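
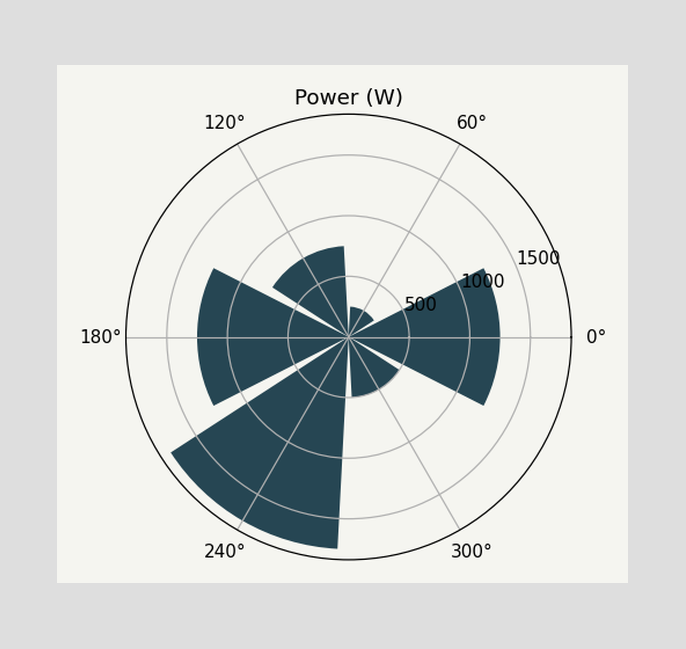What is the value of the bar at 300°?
500W

The bar at 300° reaches 500W on the radial axis.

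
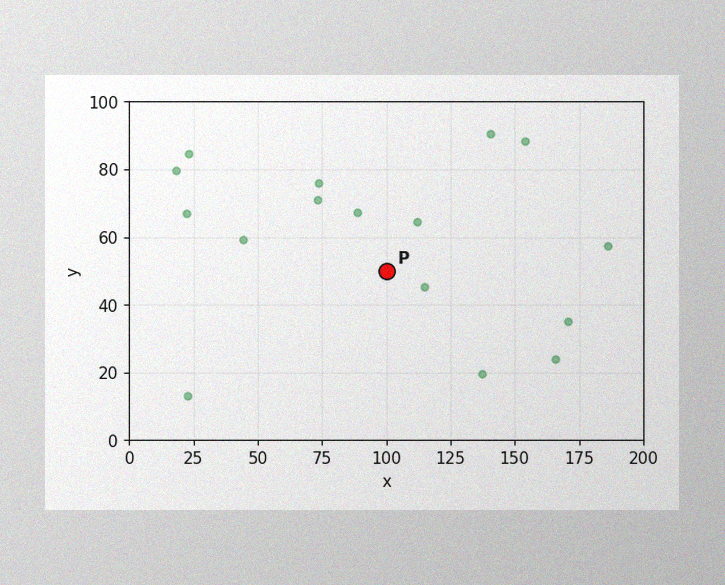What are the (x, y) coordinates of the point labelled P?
(100, 50)

The image has some photo noise and uneven lighting. Following the gridlines from P to each axis, P sits at (100, 50).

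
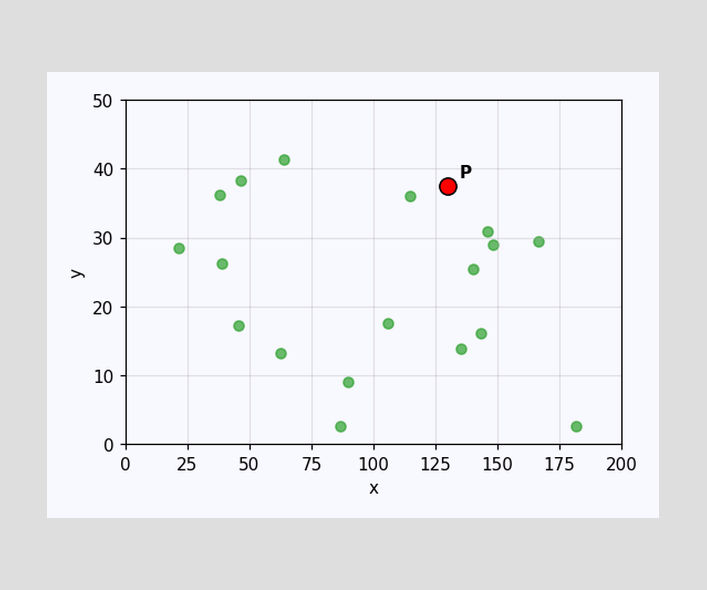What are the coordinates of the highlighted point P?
(130, 37.5)

Following the gridlines from P to each axis, P sits at (130, 37.5).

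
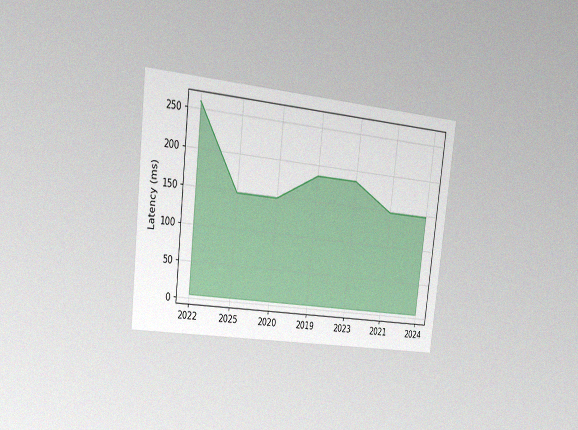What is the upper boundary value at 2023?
The chart is tilted about 7° clockwise and viewed slightly from the left, with some photo noise. At 2023 the upper boundary is at 185ms.

185ms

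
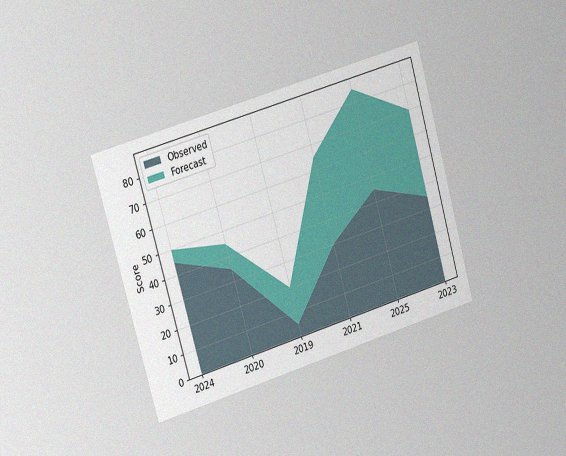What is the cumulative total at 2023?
The chart is tilted about 16° counter-clockwise and viewed slightly from the left, with some photo noise. The stacked total at 2023 reaches 70.

70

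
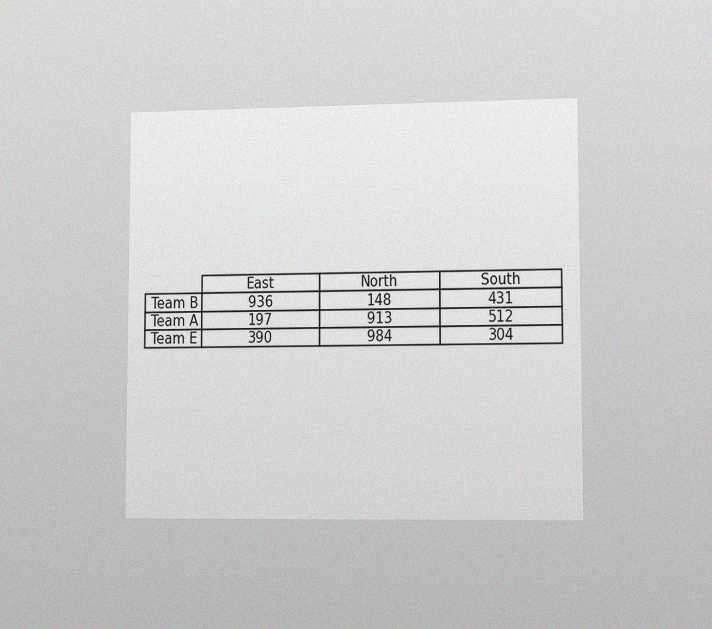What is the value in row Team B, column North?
The chart is viewed slightly from the right, with some photo noise. The (Team B, North) cell reads 148.

148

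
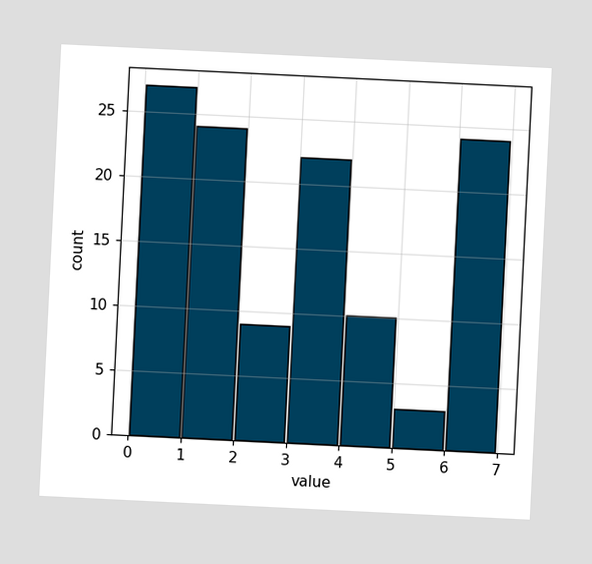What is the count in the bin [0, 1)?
27

The chart is tilted about 3° clockwise. The [0, 1) bin has height 27.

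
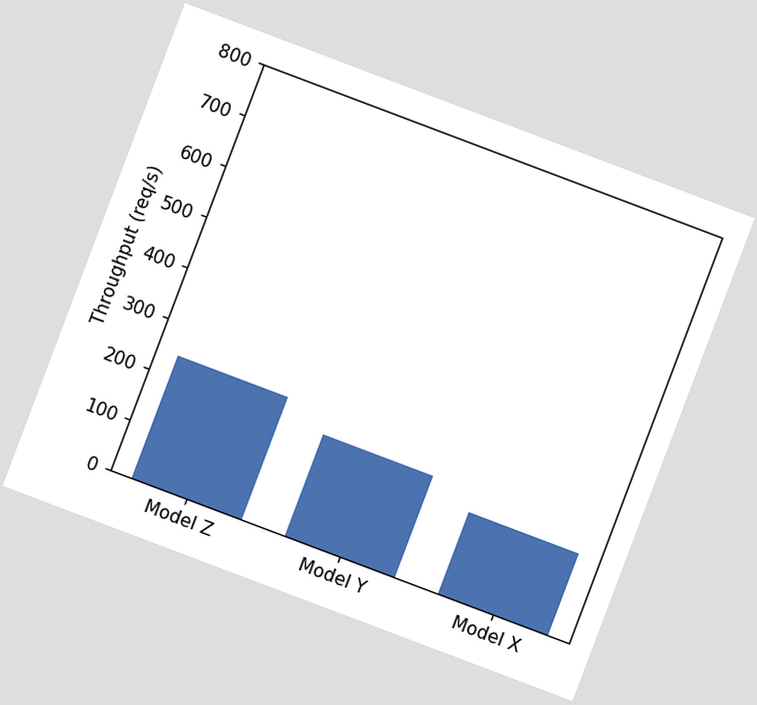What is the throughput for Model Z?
The chart is tilted about 21° clockwise. Reading along the chart's y-axis, the Model Z bar reaches 240req/s.

240req/s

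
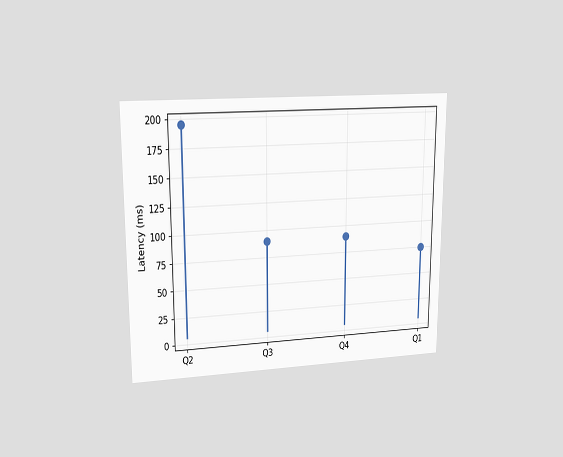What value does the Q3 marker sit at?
90ms

The chart is viewed at a slight angle. The Q3 marker sits at 90ms.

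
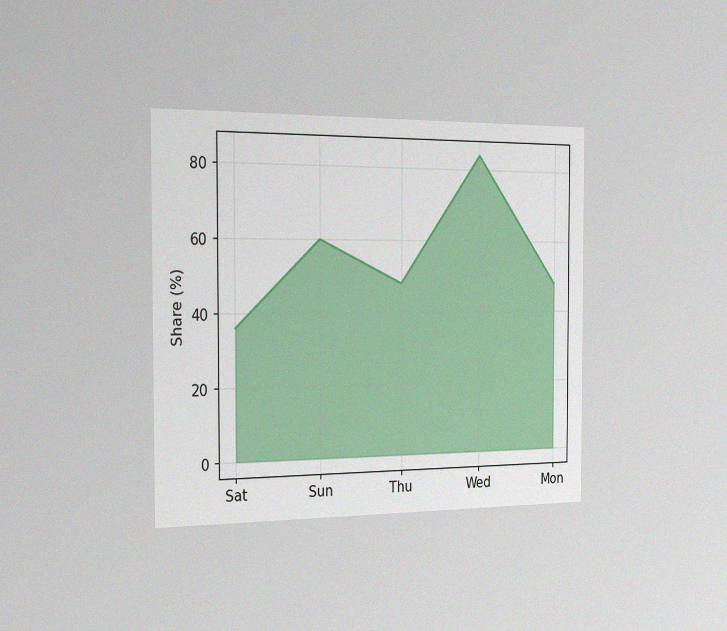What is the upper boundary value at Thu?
48%

The chart is viewed slightly from the left, with some photo noise. At Thu the upper boundary is at 48%.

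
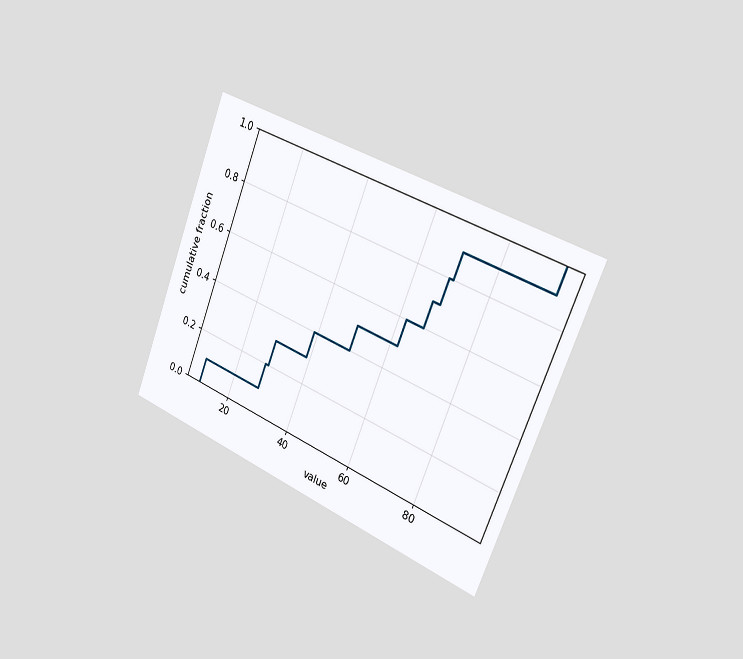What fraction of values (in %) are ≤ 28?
The chart is tilted about 22° clockwise and viewed slightly from the right. At x=28 the ECDF step is at 20%.

20%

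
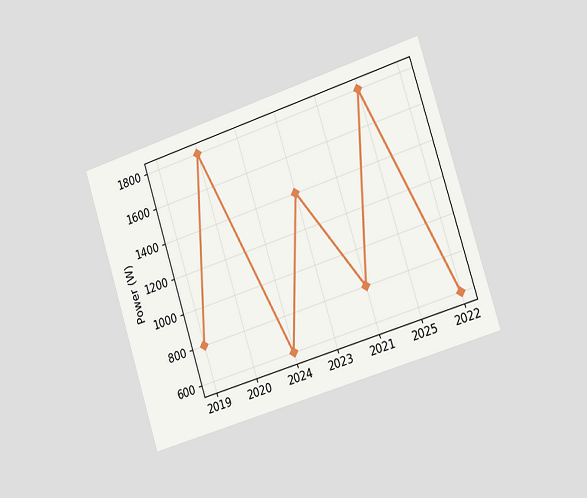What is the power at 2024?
600W

The chart is tilted about 18° counter-clockwise and viewed slightly from the right. At 2024, the line is at 600W.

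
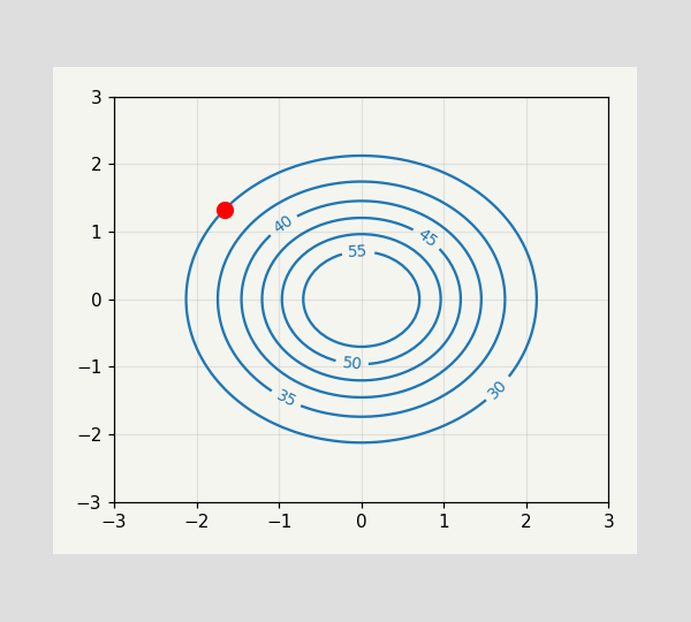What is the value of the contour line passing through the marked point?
The marked point sits on the contour labelled 30.

30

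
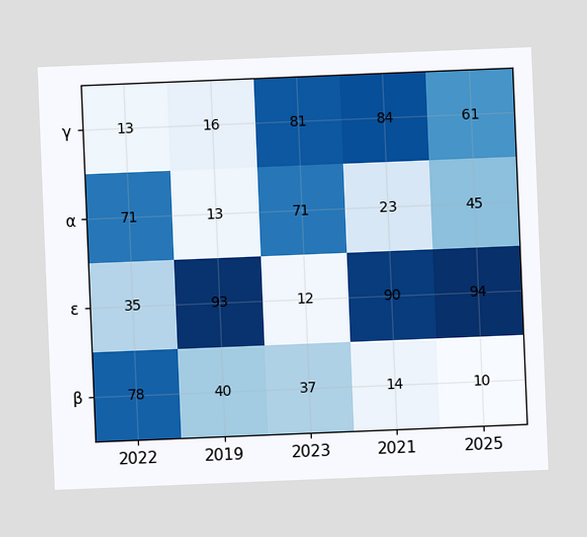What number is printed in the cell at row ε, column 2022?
35

The chart is tilted about 2° counter-clockwise. The (ε, 2022) cell reads 35.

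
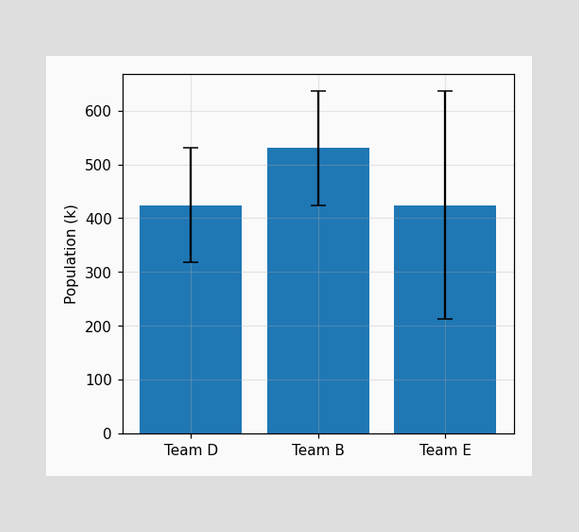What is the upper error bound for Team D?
530k

The Team D bar's upper whisker reaches 530k.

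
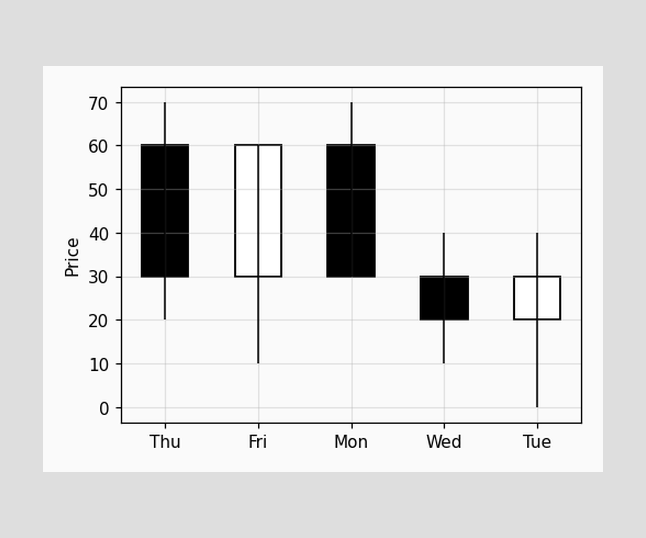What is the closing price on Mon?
30

The Mon candle closes at 30.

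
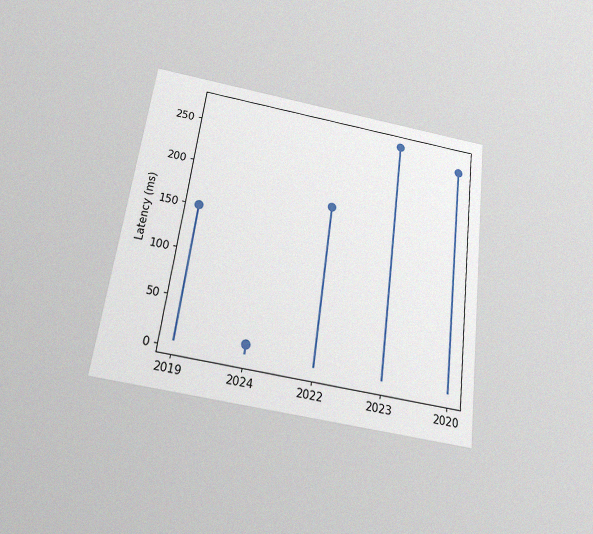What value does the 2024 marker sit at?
15ms

The chart is tilted about 8° clockwise and viewed slightly from below, with some photo noise. The 2024 marker sits at 15ms.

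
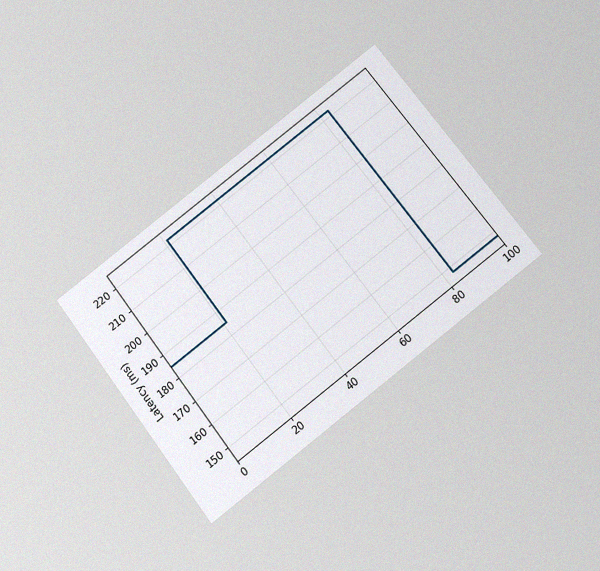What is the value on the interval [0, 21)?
The chart is tilted about 37° counter-clockwise and viewed slightly from below, with some photo noise. On [0, 21) the step sits at 185ms.

185ms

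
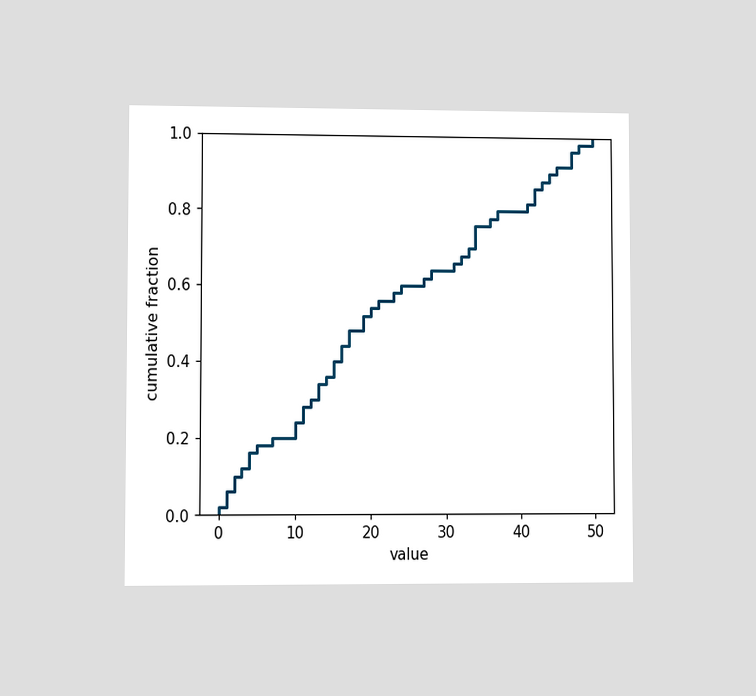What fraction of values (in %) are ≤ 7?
20%

The chart is viewed at a slight angle. At x=7 the ECDF step is at 20%.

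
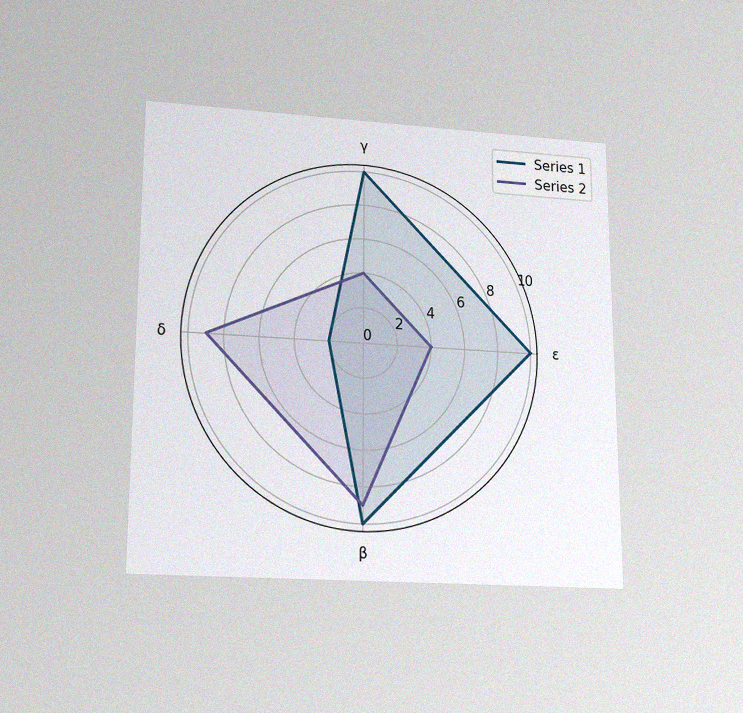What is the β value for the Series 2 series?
9

The chart is viewed slightly from below, with some photo noise. On the β axis, Series 2 reaches 9.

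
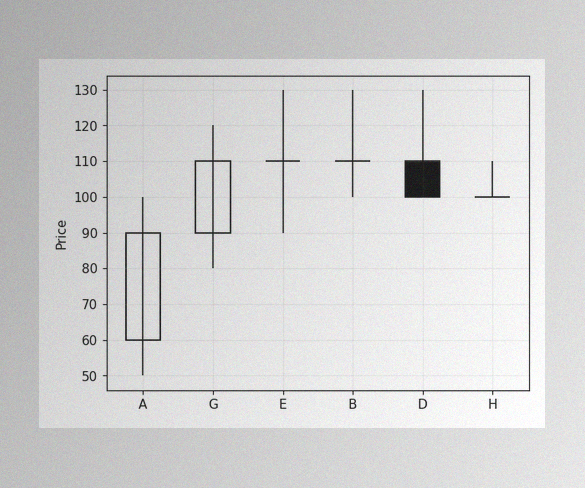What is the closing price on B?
The image has some photo noise and uneven lighting. The B candle closes at 110.

110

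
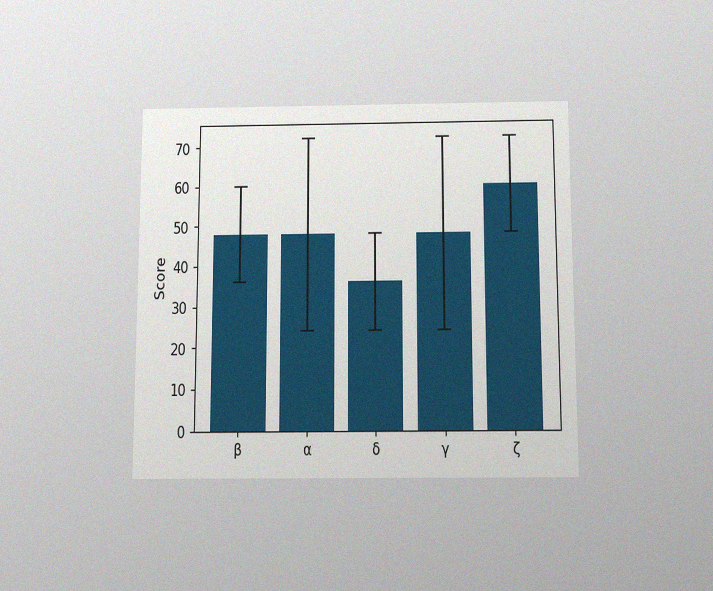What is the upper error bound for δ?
48

The chart is viewed slightly from below, with some photo noise. The δ bar's upper whisker reaches 48.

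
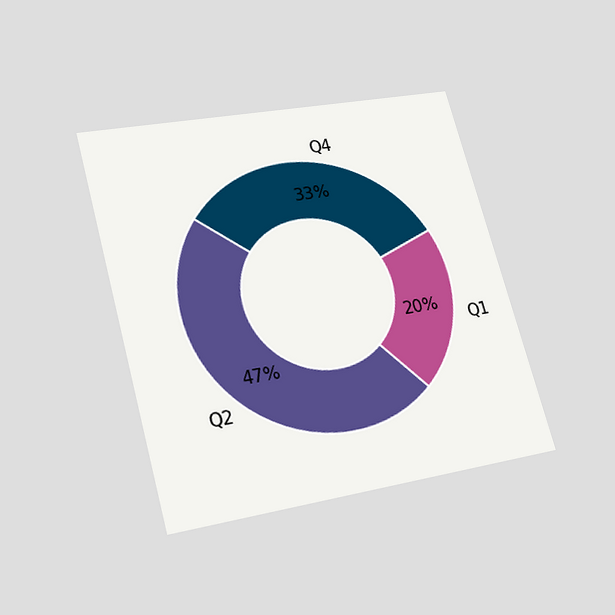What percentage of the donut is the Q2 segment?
The chart is tilted about 15° counter-clockwise and viewed slightly from below. The Q2 segment takes up 47% of the ring.

47%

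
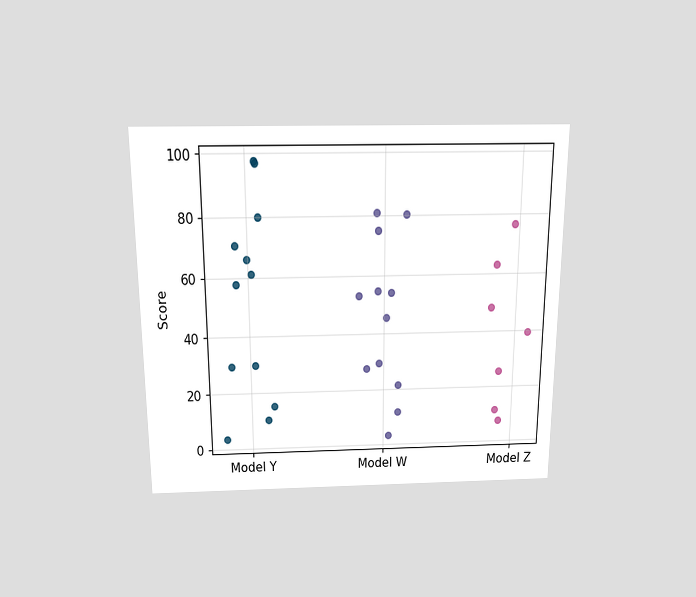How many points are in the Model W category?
The chart is viewed slightly from above. Counting the markers in the Model W column gives 12.

12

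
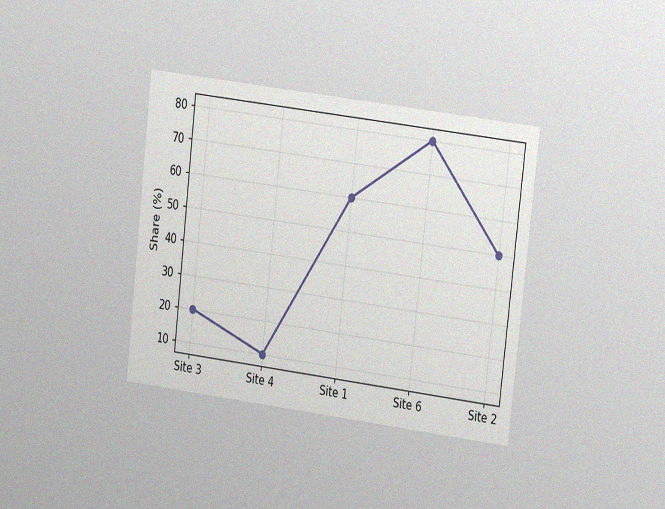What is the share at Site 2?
50%

The chart is tilted about 7° clockwise and viewed at a slight angle, with some photo noise. At Site 2, the line is at 50%.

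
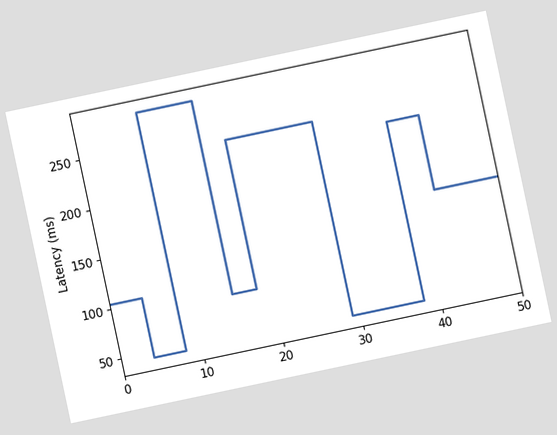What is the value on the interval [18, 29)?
The chart is tilted about 12° counter-clockwise. On [18, 29) the step sits at 240ms.

240ms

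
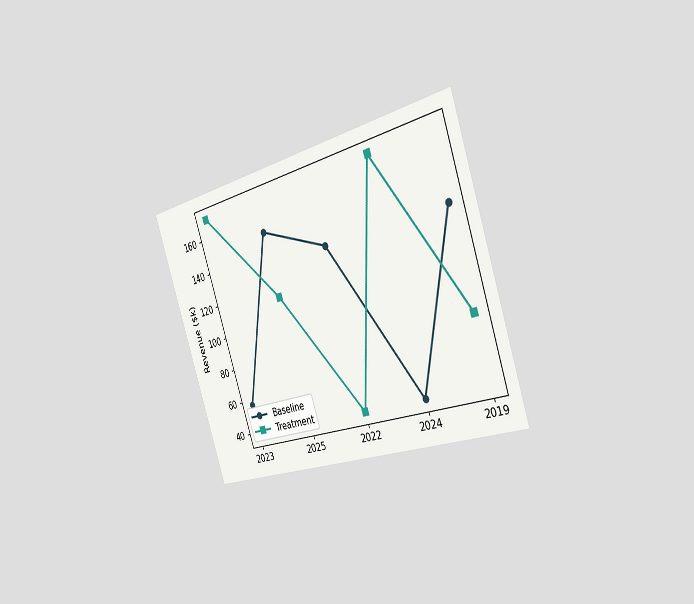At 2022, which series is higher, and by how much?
The chart is tilted about 18° counter-clockwise and viewed slightly from the right. At 2022, Baseline sits above the other line by $95k.

Baseline, by $95k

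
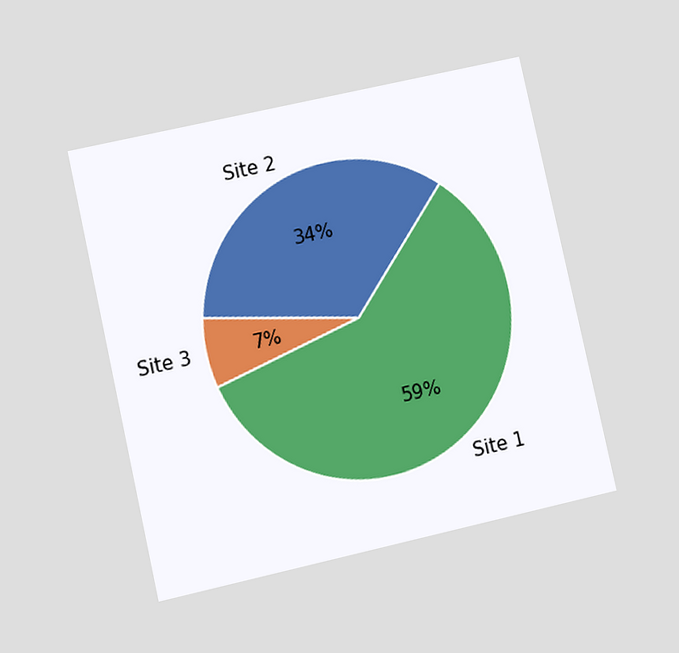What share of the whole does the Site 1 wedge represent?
59%

The chart is tilted about 13° counter-clockwise and viewed at a slight angle. The Site 1 slice takes up 59% of the pie.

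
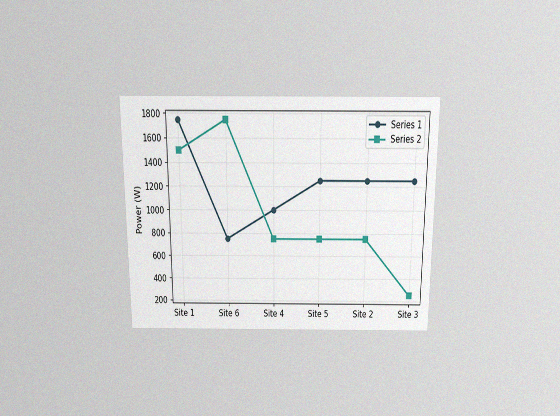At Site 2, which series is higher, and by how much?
The chart is viewed slightly from above, with some photo noise. At Site 2, Series 1 sits above the other line by 500W.

Series 1, by 500W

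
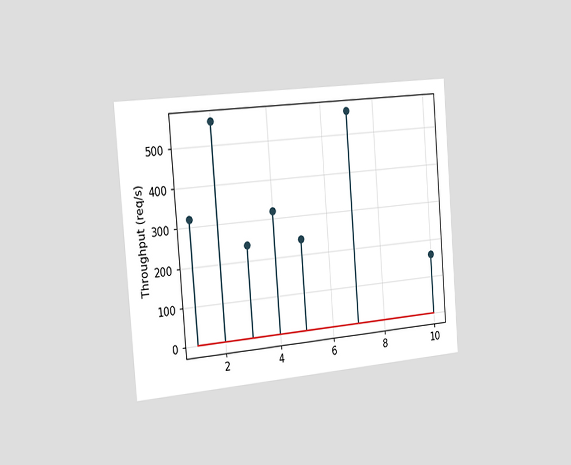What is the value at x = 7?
560req/s

The chart is tilted about 5° counter-clockwise and viewed slightly from the left. The stem at x=7 reaches 560req/s.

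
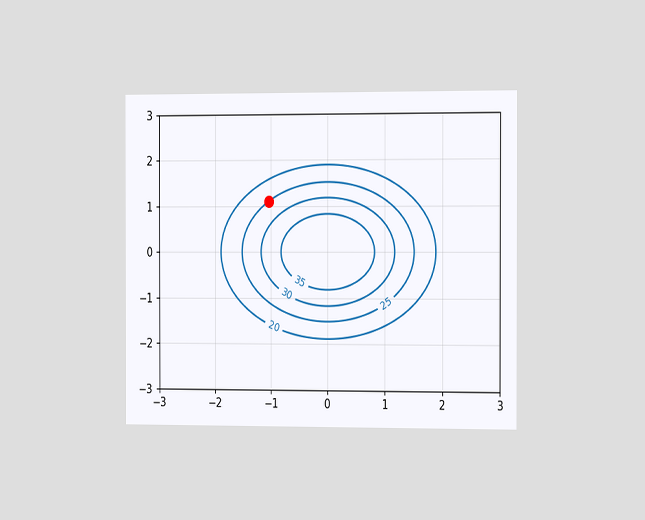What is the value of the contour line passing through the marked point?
The chart is viewed slightly from the right. The marked point sits on the contour labelled 25.

25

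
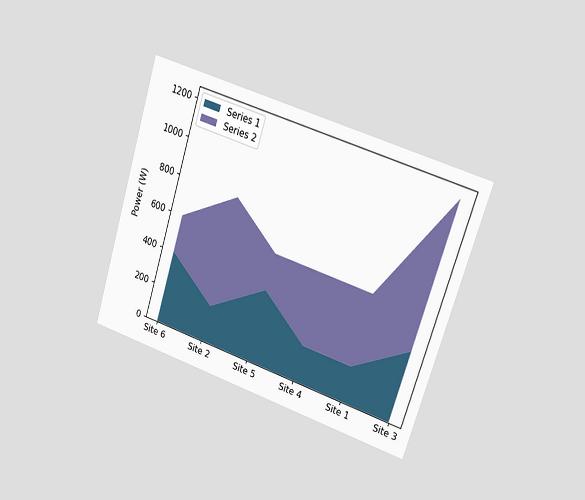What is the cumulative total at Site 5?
600W

The chart is tilted about 18° clockwise and viewed slightly from the right. The stacked total at Site 5 reaches 600W.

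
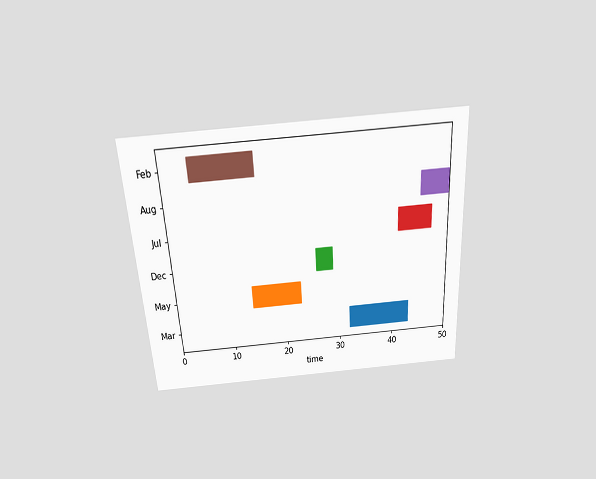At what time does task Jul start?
41

The chart is tilted about 3° counter-clockwise and viewed slightly from above. The Jul bar begins at t=41.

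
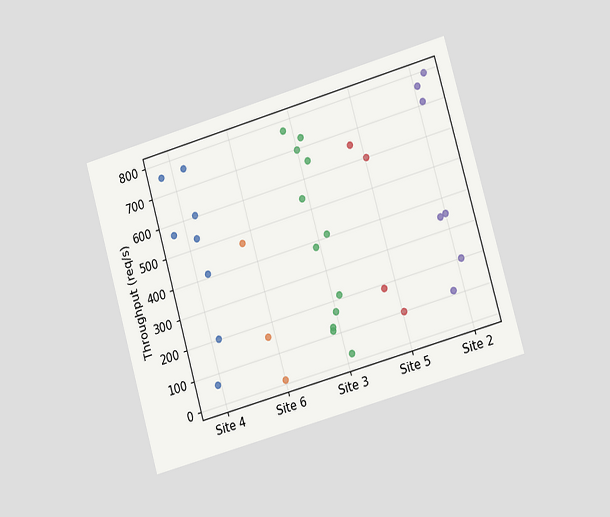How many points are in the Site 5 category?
The chart is tilted about 16° counter-clockwise and viewed slightly from the right. Counting the markers in the Site 5 column gives 4.

4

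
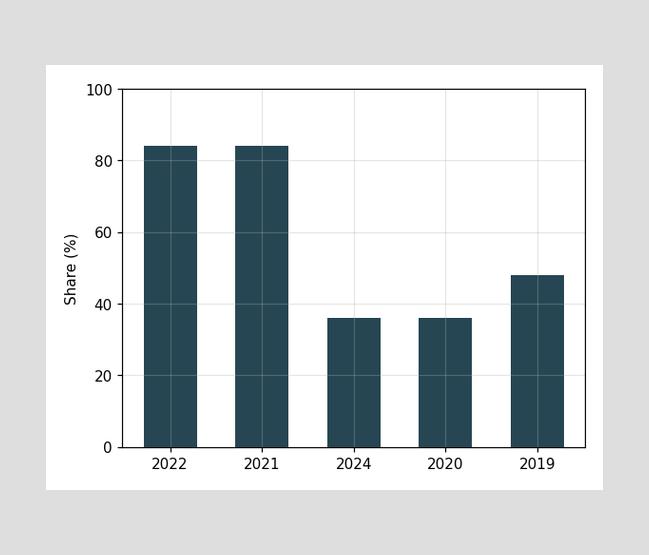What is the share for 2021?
Reading along the chart's y-axis, the 2021 bar reaches 84%.

84%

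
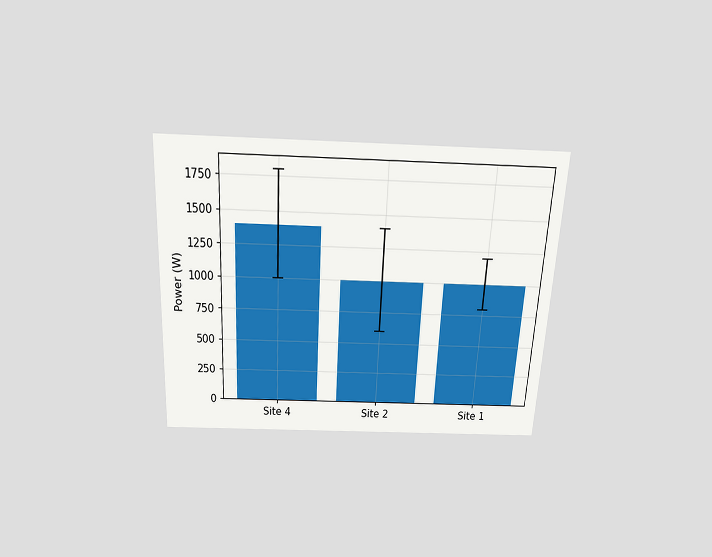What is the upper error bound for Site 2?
The chart is tilted about 3° clockwise and viewed slightly from above. The Site 2 bar's upper whisker reaches 1400W.

1400W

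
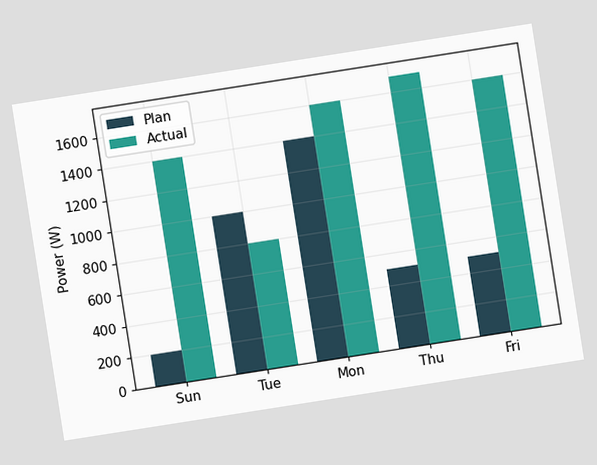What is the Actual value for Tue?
The chart is tilted about 9° counter-clockwise. The Actual bar at Tue reaches 800W on the y-axis.

800W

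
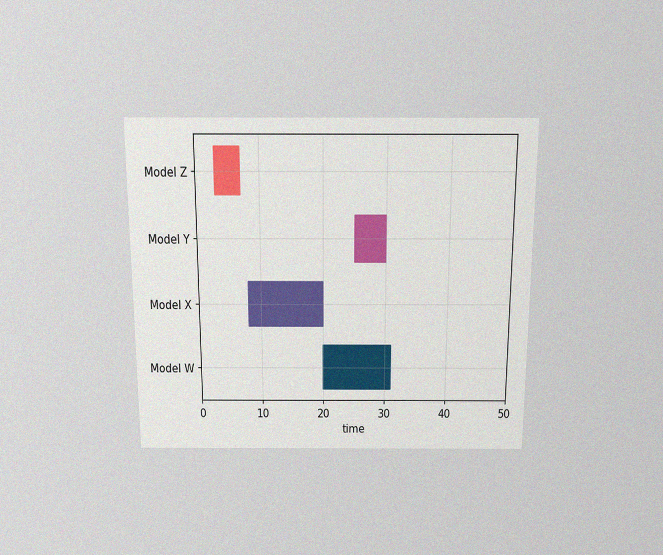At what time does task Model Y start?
The chart is viewed slightly from above, with some photo noise. The Model Y bar begins at t=25.

25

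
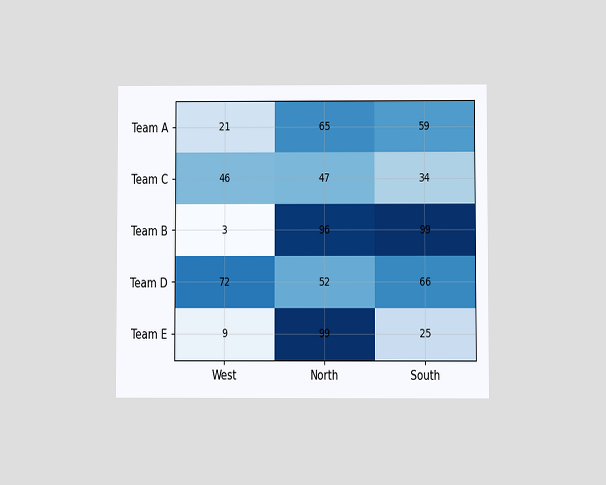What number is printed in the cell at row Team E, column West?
9

The chart is viewed at a slight angle. The (Team E, West) cell reads 9.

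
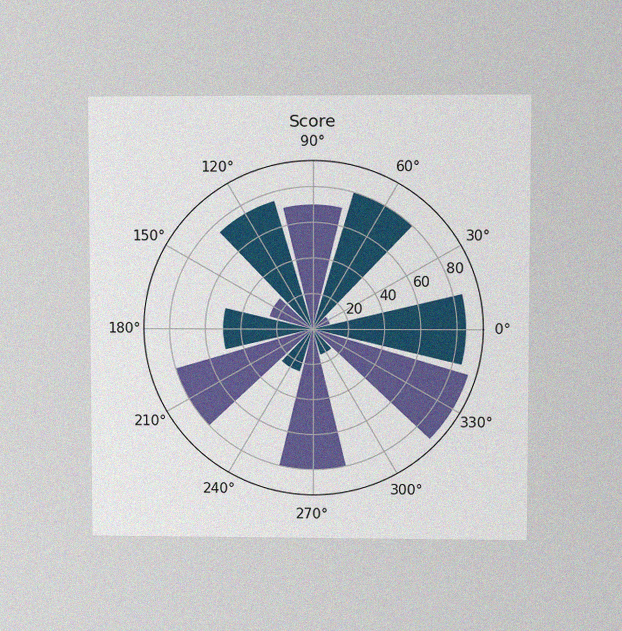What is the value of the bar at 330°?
90

The chart is viewed at a slight angle, with some photo noise. The bar at 330° reaches 90 on the radial axis.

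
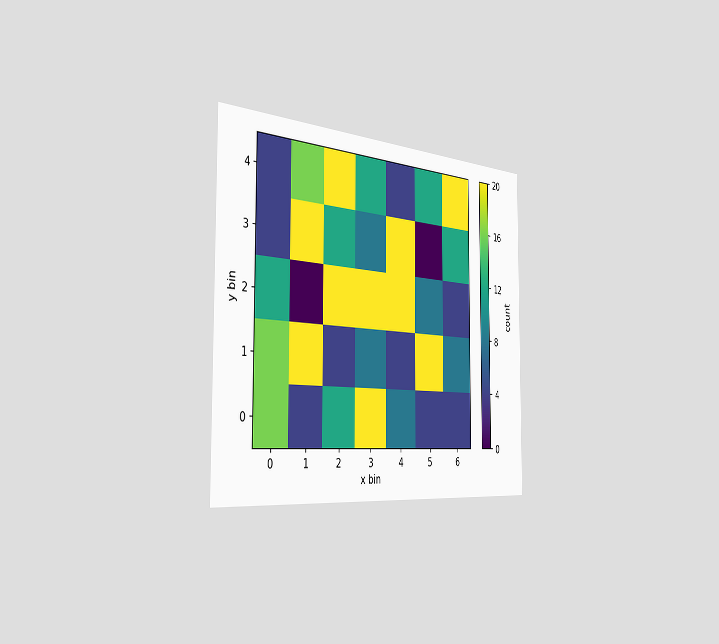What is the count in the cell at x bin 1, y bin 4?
The chart is viewed slightly from the left. Matching the cell (1, 4) against the colorbar gives 16.

16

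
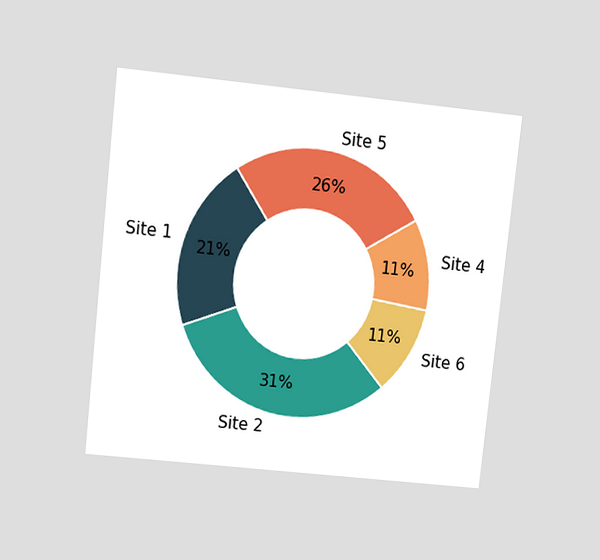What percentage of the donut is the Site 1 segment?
21%

The chart is tilted about 6° clockwise and viewed at a slight angle. The Site 1 segment takes up 21% of the ring.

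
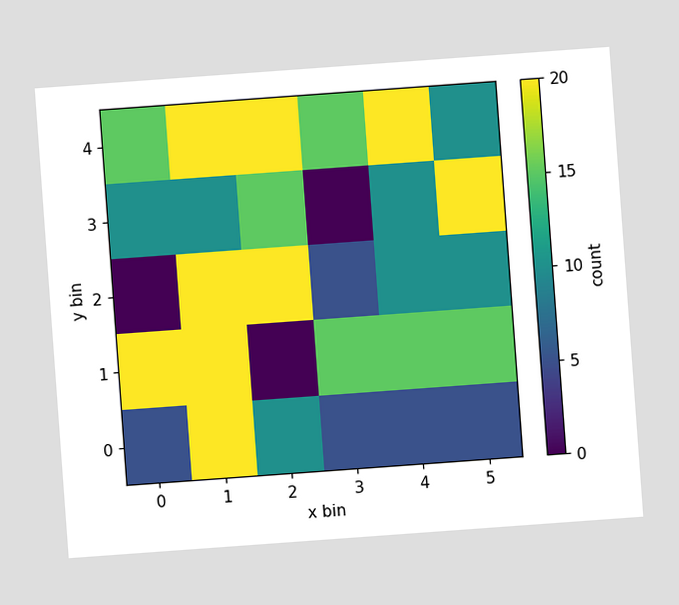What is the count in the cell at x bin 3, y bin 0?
The chart is tilted about 4° counter-clockwise. Matching the cell (3, 0) against the colorbar gives 5.

5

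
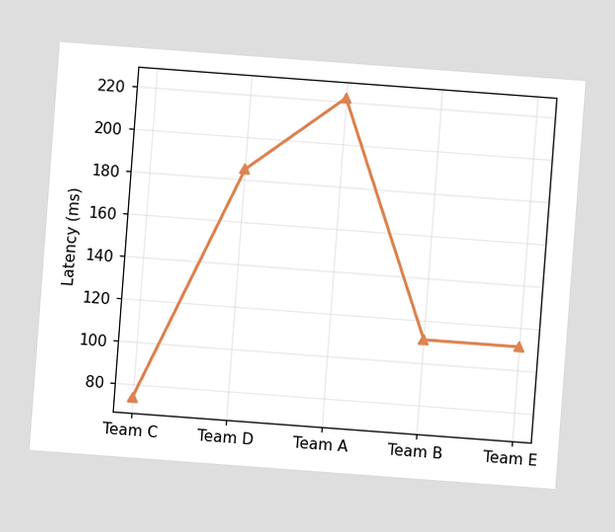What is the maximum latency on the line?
222ms

The chart is tilted about 4° clockwise. The highest point is at Team A, and reading across to the y-axis gives 222ms.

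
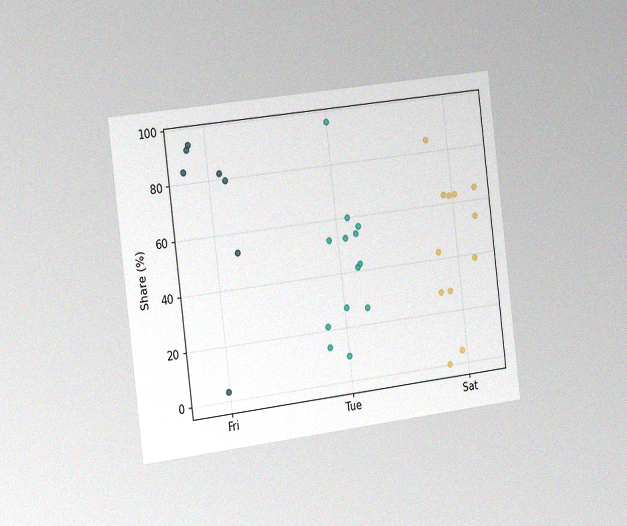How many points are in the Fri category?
7

The chart is tilted about 7° counter-clockwise and viewed slightly from the left, with some photo noise. Counting the markers in the Fri column gives 7.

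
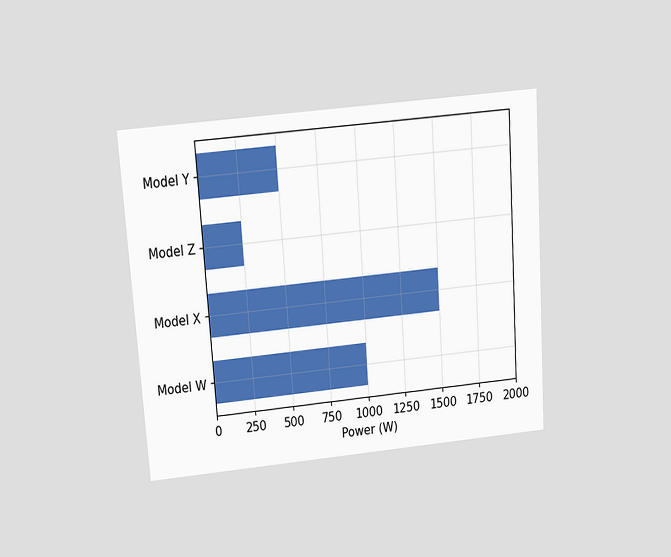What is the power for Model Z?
250W

The chart is tilted about 4° counter-clockwise and viewed slightly from above. Reading along the chart's x-axis, the Model Z bar reaches 250W.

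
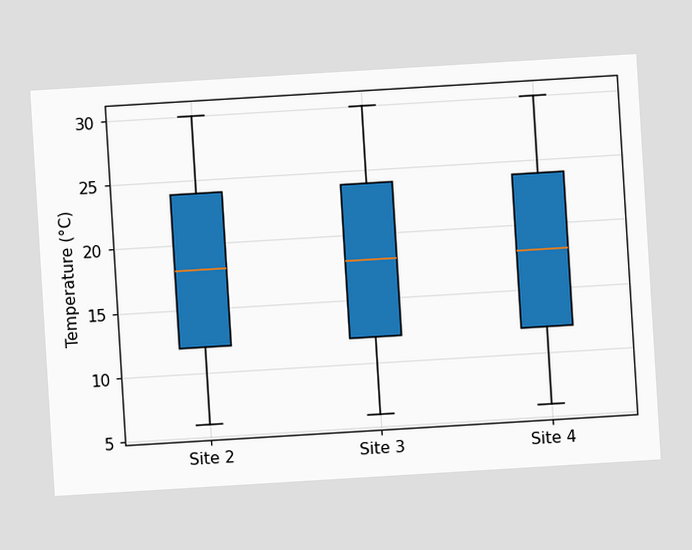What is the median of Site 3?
The chart is tilted about 3° counter-clockwise. The median line in the Site 3 box sits at 18°C.

18°C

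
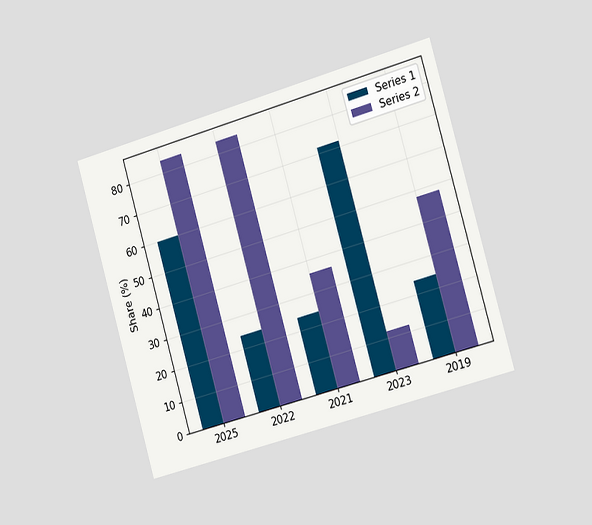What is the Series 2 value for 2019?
The chart is tilted about 16° counter-clockwise and viewed slightly from the right. The Series 2 bar at 2019 reaches 48% on the y-axis.

48%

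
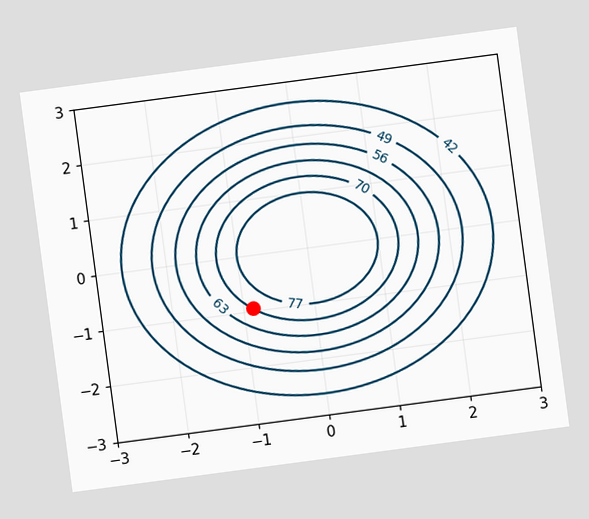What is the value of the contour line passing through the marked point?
The chart is tilted about 8° counter-clockwise. The marked point sits on the contour labelled 70.

70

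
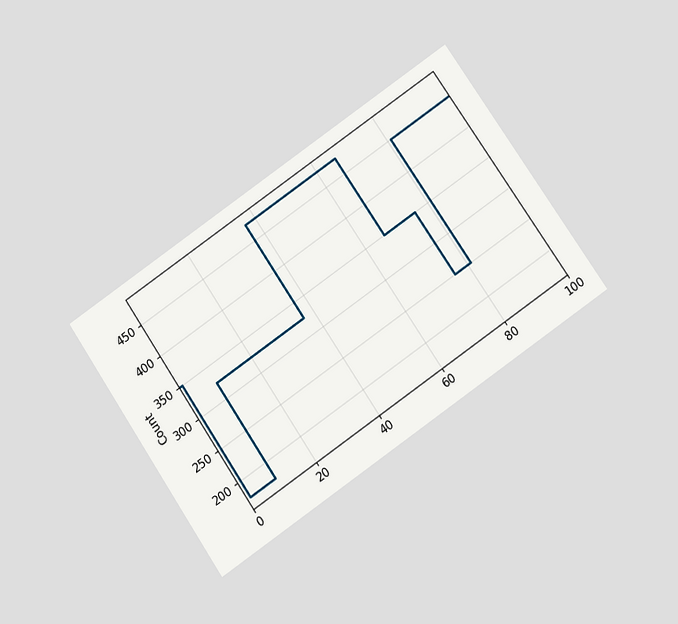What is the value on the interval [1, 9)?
The chart is tilted about 34° counter-clockwise and viewed at a slight angle. On [1, 9) the step sits at 175.

175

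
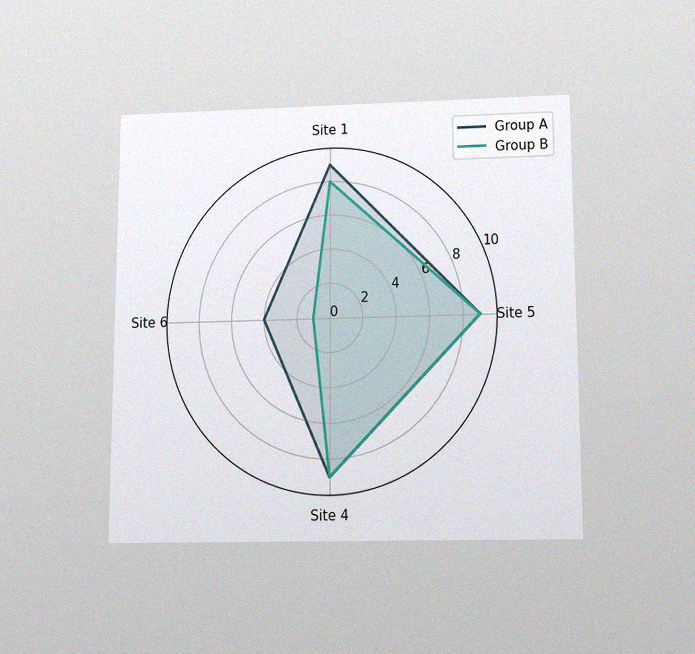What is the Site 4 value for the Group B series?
The chart is viewed slightly from below, with some photo noise. On the Site 4 axis, Group B reaches 9.

9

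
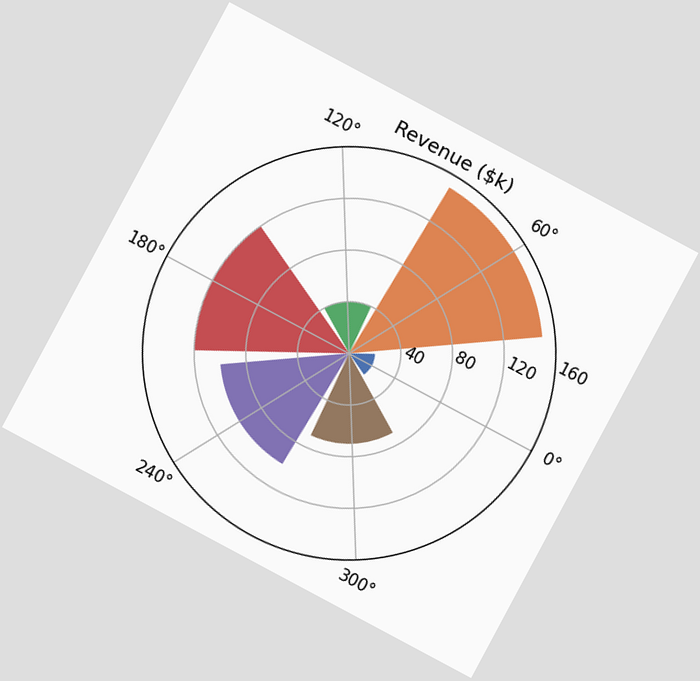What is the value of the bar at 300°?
The chart is tilted about 28° clockwise. The bar at 300° reaches $70k on the radial axis.

$70k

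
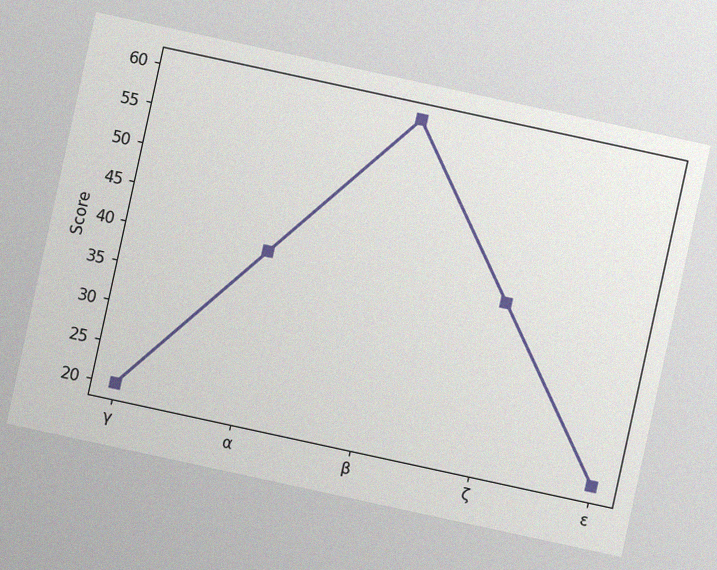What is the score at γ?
The chart is tilted about 12° clockwise, with some photo noise. At γ, the line is at 20.

20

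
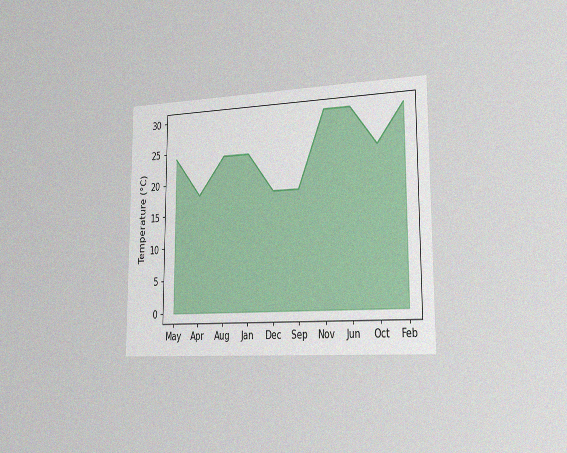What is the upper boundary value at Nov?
The chart is viewed slightly from the right, with some photo noise. At Nov the upper boundary is at 30°C.

30°C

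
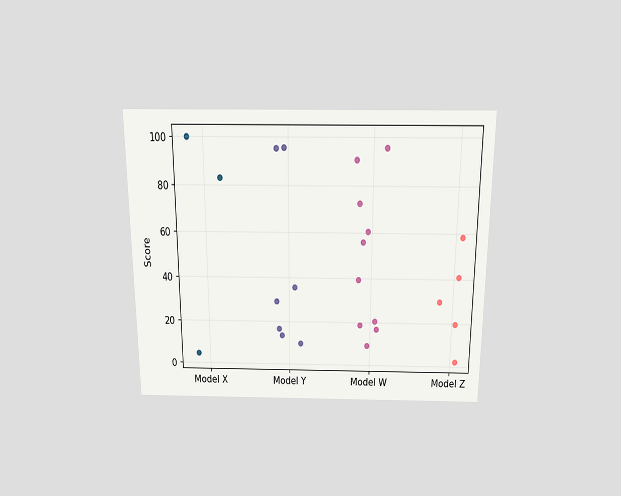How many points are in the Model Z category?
5

The chart is viewed slightly from above. Counting the markers in the Model Z column gives 5.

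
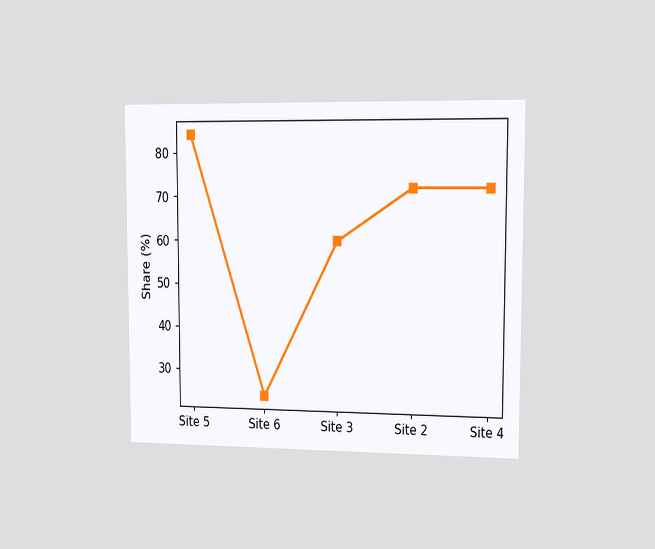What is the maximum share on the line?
The chart is viewed slightly from the right. The highest point is at Site 5, and reading across to the y-axis gives 84%.

84%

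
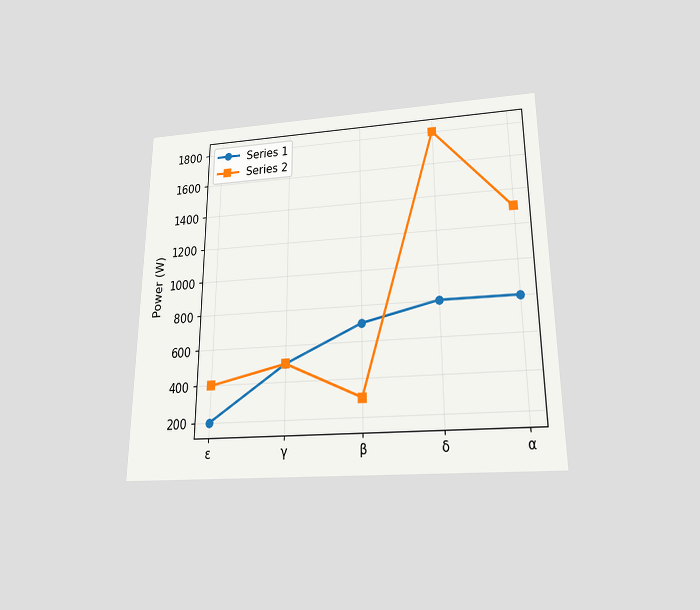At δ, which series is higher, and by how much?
The chart is viewed slightly from below. At δ, Series 2 sits above the other line by 1000W.

Series 2, by 1000W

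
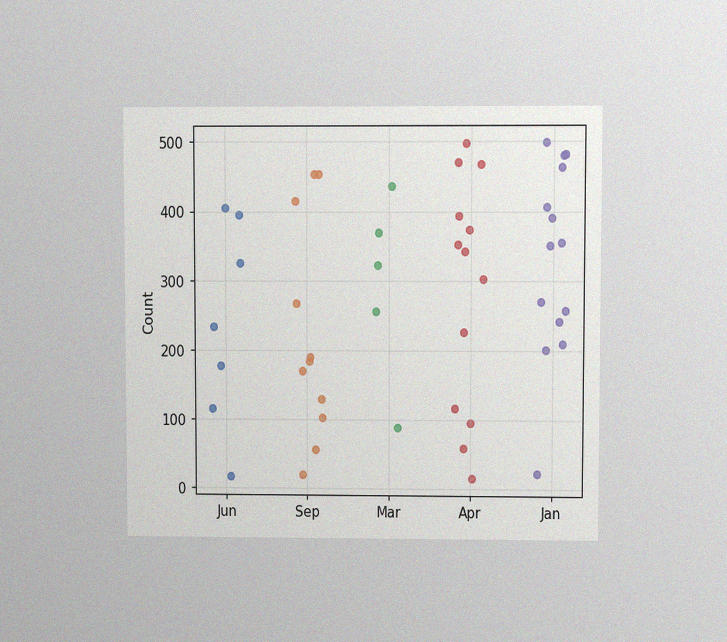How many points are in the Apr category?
13

The chart is viewed at a slight angle, with some photo noise. Counting the markers in the Apr column gives 13.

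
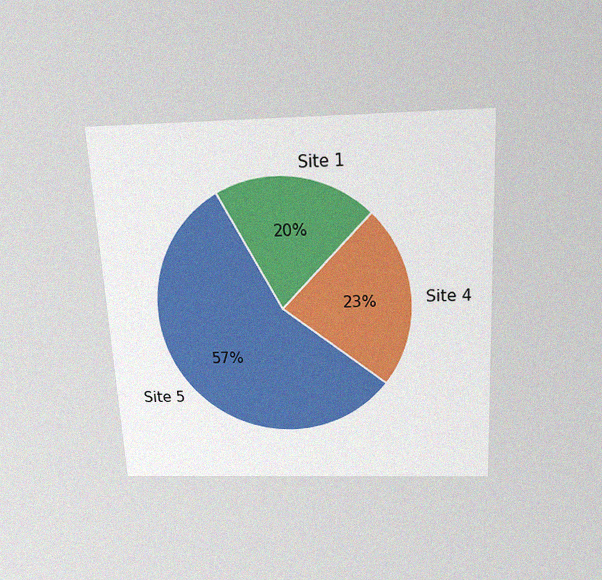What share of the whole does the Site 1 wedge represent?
The chart is tilted about 3° counter-clockwise and viewed slightly from above, with some photo noise. The Site 1 slice takes up 20% of the pie.

20%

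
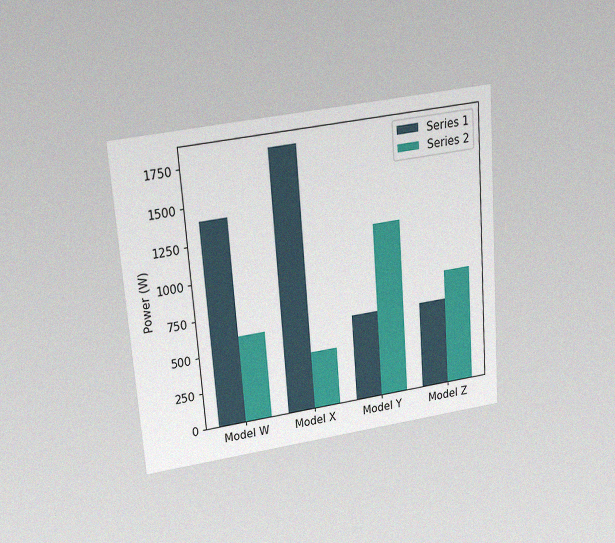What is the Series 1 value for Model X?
The chart is tilted about 4° counter-clockwise and viewed slightly from above, with some photo noise. The Series 1 bar at Model X reaches 1800W on the y-axis.

1800W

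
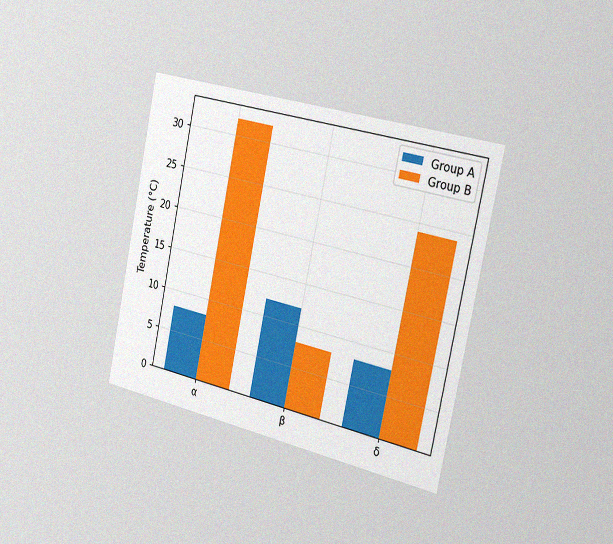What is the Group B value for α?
The chart is tilted about 12° clockwise and viewed slightly from the right, with some photo noise. The Group B bar at α reaches 32°C on the y-axis.

32°C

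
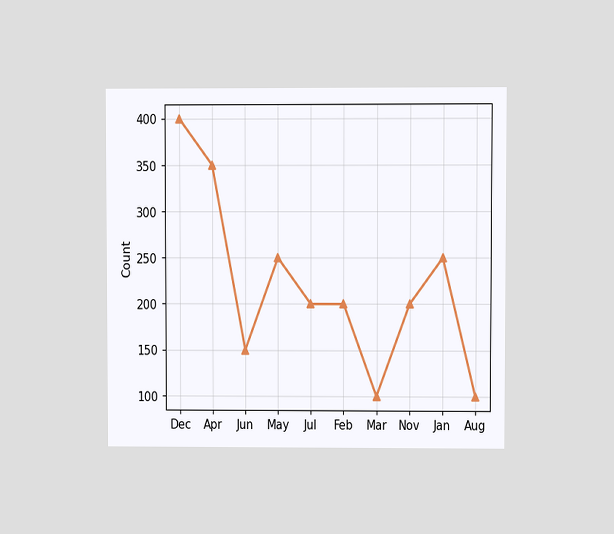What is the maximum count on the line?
400

The chart is viewed at a slight angle. The highest point is at Dec, and reading across to the y-axis gives 400.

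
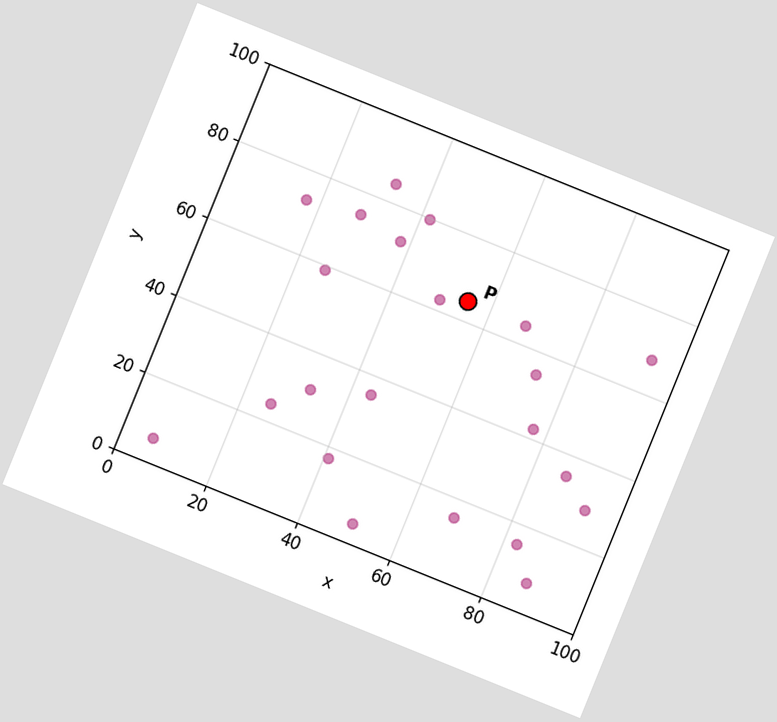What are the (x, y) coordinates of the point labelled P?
(55, 65)

The chart is tilted about 22° clockwise. Following the gridlines from P to each axis, P sits at (55, 65).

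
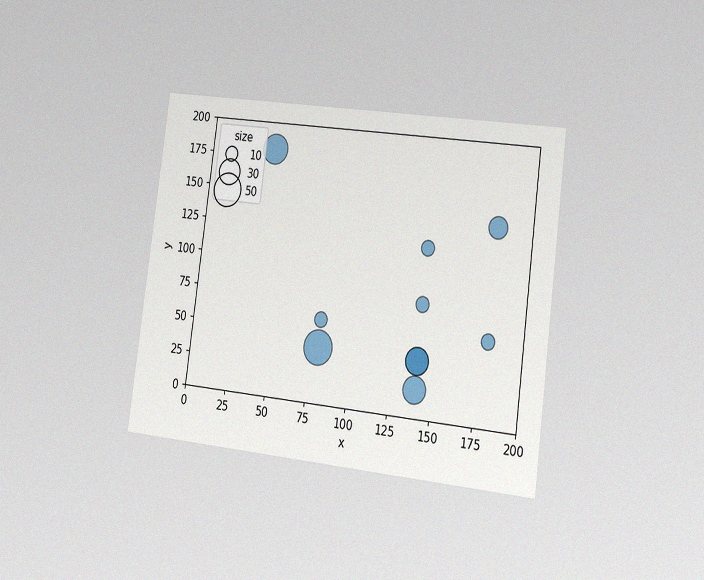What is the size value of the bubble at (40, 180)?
40

The chart is tilted about 7° clockwise and viewed slightly from the right, with some photo noise. Matching the bubble at (40, 180) against the size legend gives 40.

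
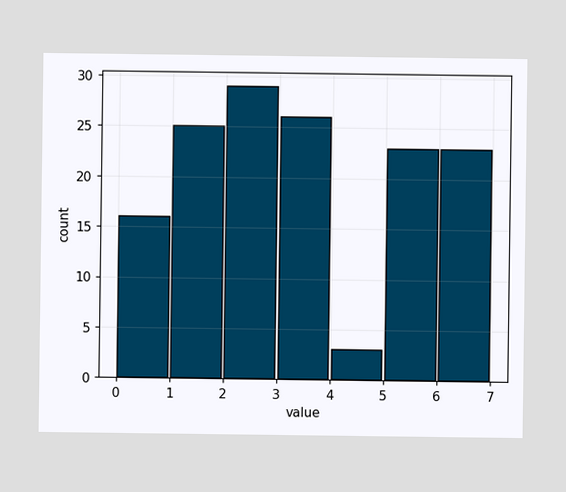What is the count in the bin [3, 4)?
The [3, 4) bin has height 26.

26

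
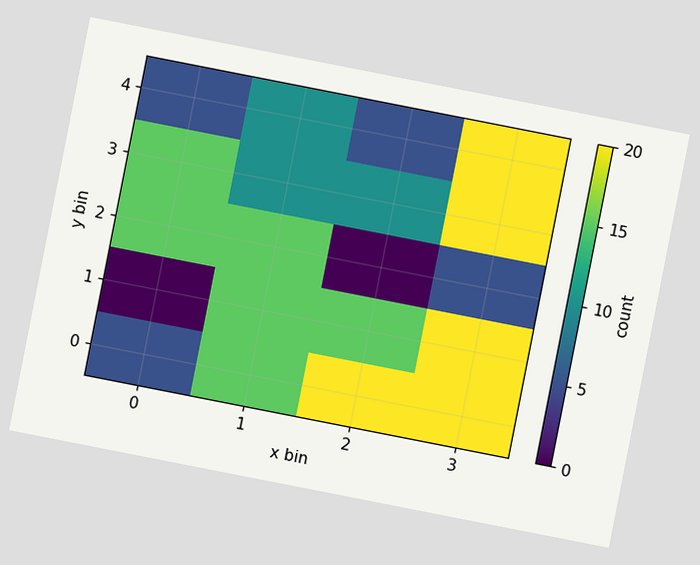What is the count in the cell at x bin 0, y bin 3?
15

The chart is tilted about 11° clockwise. Matching the cell (0, 3) against the colorbar gives 15.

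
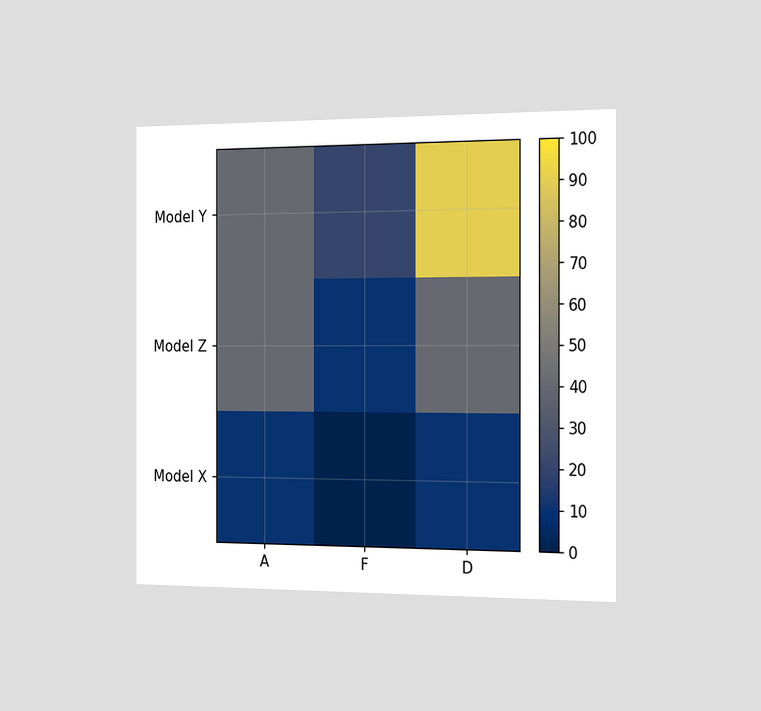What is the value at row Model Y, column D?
90

The chart is viewed slightly from the right. Matching cell (Model Y, D) against the colorbar gives 90.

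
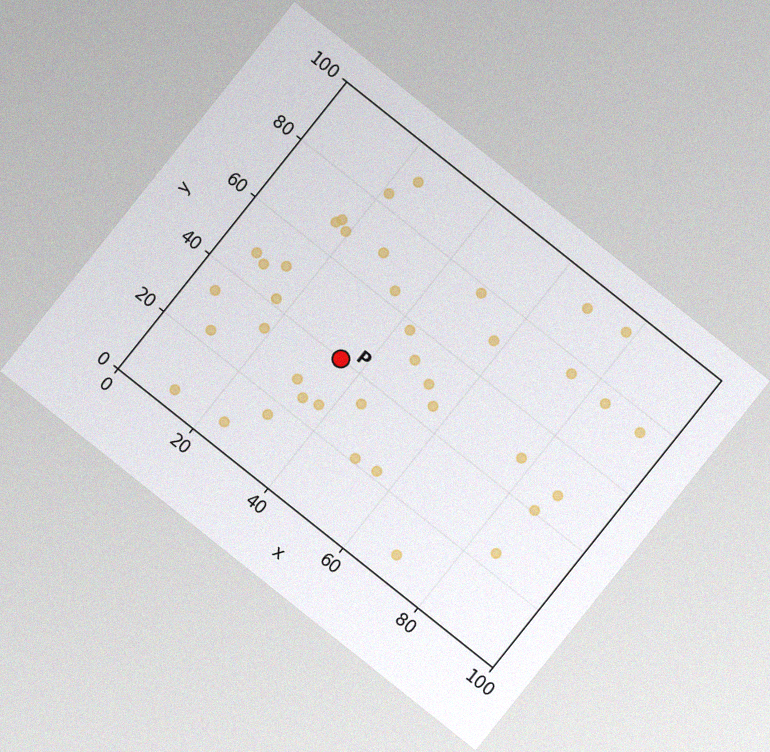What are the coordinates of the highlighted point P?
(35, 40)

The chart is tilted about 39° clockwise, with some photo noise. Following the gridlines from P to each axis, P sits at (35, 40).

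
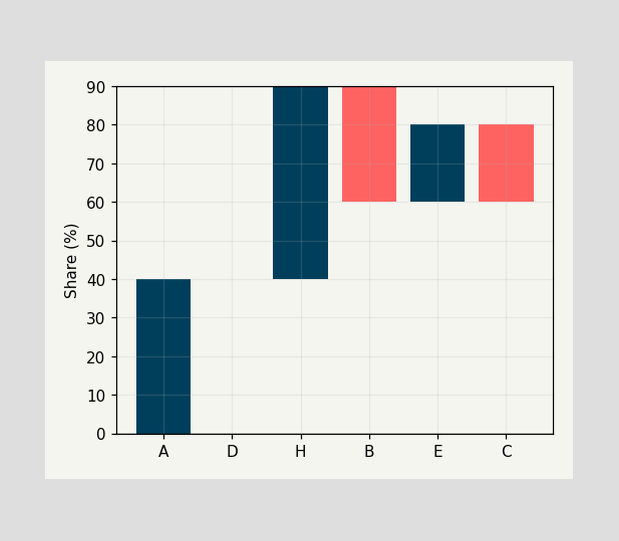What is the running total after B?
After B the running total reaches 60%.

60%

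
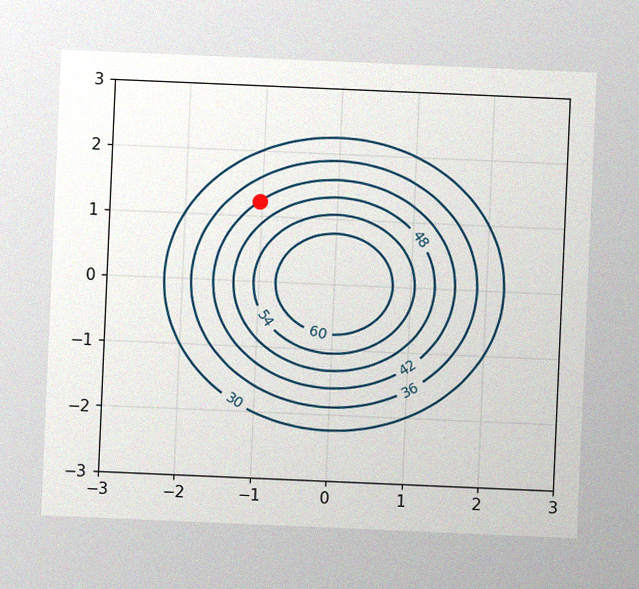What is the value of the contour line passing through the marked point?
42

The chart is tilted about 2° clockwise, with some photo noise. The marked point sits on the contour labelled 42.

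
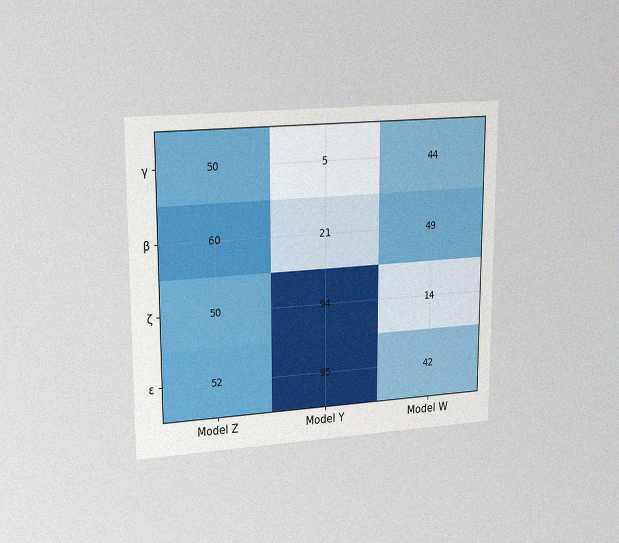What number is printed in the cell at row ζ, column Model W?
The chart is viewed at a slight angle, with some photo noise. The (ζ, Model W) cell reads 14.

14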